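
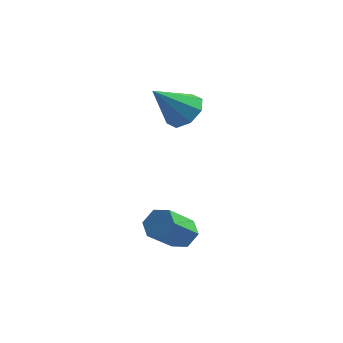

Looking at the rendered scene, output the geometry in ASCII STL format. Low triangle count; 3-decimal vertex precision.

solid 
facet normal 0.507 0.462 -0.728
outer loop
vertex 3.121 2.521 1.503
vertex 2.56 3.361 1.645
vertex 3.435 3.005 2.029
endloop
endfacet
facet normal 0.492 -0.767 0.412
outer loop
vertex 3.121 2.521 1.503
vertex 3.435 3.005 2.029
vertex 1.48 2.379 3.195
endloop
endfacet
facet normal 0.507 0.461 -0.728
outer loop
vertex 3.435 3.005 2.029
vertex 2.56 3.361 1.645
vertex 3.237 3.698 2.33
endloop
endfacet
facet normal 0.548 -0.197 0.813
outer loop
vertex 3.435 3.005 2.029
vertex 3.237 3.698 2.33
vertex 1.48 2.379 3.195
endloop
endfacet
facet normal 0.507 0.461 -0.728
outer loop
vertex 3.237 3.698 2.33
vertex 2.56 3.361 1.645
vertex 2.642 4.193 2.229
endloop
endfacet
facet normal 0.162 0.381 0.910
outer loop
vertex 3.237 3.698 2.33
vertex 2.642 4.193 2.229
vertex 1.48 2.379 3.195
endloop
endfacet
facet normal 0.507 0.461 -0.728
outer loop
vertex 2.642 4.193 2.229
vertex 2.56 3.361 1.645
vertex 1.999 4.201 1.786
endloop
endfacet
facet normal -0.438 0.625 0.647
outer loop
vertex 2.642 4.193 2.229
vertex 1.999 4.201 1.786
vertex 1.48 2.379 3.195
endloop
endfacet
facet normal 0.508 0.461 -0.728
outer loop
vertex 1.999 4.201 1.786
vertex 2.56 3.361 1.645
vertex 1.685 3.717 1.26
endloop
endfacet
facet normal -0.902 0.393 0.177
outer loop
vertex 1.999 4.201 1.786
vertex 1.685 3.717 1.26
vertex 1.48 2.379 3.195
endloop
endfacet
facet normal 0.508 0.460 -0.728
outer loop
vertex 1.685 3.717 1.26
vertex 2.56 3.361 1.645
vertex 1.883 3.024 0.96
endloop
endfacet
facet normal -0.958 -0.177 -0.224
outer loop
vertex 1.685 3.717 1.26
vertex 1.883 3.024 0.96
vertex 1.48 2.379 3.195
endloop
endfacet
facet normal 0.507 0.462 -0.728
outer loop
vertex 1.883 3.024 0.96
vertex 2.56 3.361 1.645
vertex 2.478 2.529 1.06
endloop
endfacet
facet normal -0.573 -0.754 -0.321
outer loop
vertex 1.883 3.024 0.96
vertex 2.478 2.529 1.06
vertex 1.48 2.379 3.195
endloop
endfacet
facet normal 0.507 0.462 -0.728
outer loop
vertex 2.478 2.529 1.06
vertex 2.56 3.361 1.645
vertex 3.121 2.521 1.503
endloop
endfacet
facet normal 0.027 -0.998 -0.057
outer loop
vertex 2.478 2.529 1.06
vertex 3.121 2.521 1.503
vertex 1.48 2.379 3.195
endloop
endfacet
facet normal 0.348 0.639 -0.686
outer loop
vertex 4.283 -0.54 -2.419
vertex 3.958 -0.969 -2.984
vertex 3.553 -0.391 -2.651
endloop
endfacet
facet normal -0.059 0.745 0.664
outer loop
vertex 4.283 -0.54 -2.419
vertex 3.553 -0.391 -2.651
vertex 3.647 -1.703 -1.171
endloop
endfacet
facet normal -0.059 0.745 0.664
outer loop
vertex 3.647 -1.703 -1.171
vertex 3.553 -0.391 -2.651
vertex 2.918 -1.553 -1.404
endloop
endfacet
facet normal -0.350 -0.639 0.685
outer loop
vertex 3.647 -1.703 -1.171
vertex 2.918 -1.553 -1.404
vertex 3.322 -2.131 -1.736
endloop
endfacet
facet normal 0.349 0.639 -0.685
outer loop
vertex 3.553 -0.391 -2.651
vertex 3.958 -0.969 -2.984
vertex 3.228 -0.819 -3.216
endloop
endfacet
facet normal -0.839 0.539 0.075
outer loop
vertex 3.553 -0.391 -2.651
vertex 3.228 -0.819 -3.216
vertex 2.918 -1.553 -1.404
endloop
endfacet
facet normal -0.840 0.538 0.074
outer loop
vertex 2.918 -1.553 -1.404
vertex 3.228 -0.819 -3.216
vertex 2.593 -1.982 -1.968
endloop
endfacet
facet normal -0.349 -0.638 0.686
outer loop
vertex 2.918 -1.553 -1.404
vertex 2.593 -1.982 -1.968
vertex 3.322 -2.131 -1.736
endloop
endfacet
facet normal 0.349 0.639 -0.685
outer loop
vertex 3.228 -0.819 -3.216
vertex 3.958 -0.969 -2.984
vertex 3.633 -1.397 -3.549
endloop
endfacet
facet normal -0.780 -0.207 -0.590
outer loop
vertex 3.228 -0.819 -3.216
vertex 3.633 -1.397 -3.549
vertex 2.593 -1.982 -1.968
endloop
endfacet
facet normal -0.781 -0.206 -0.590
outer loop
vertex 2.593 -1.982 -1.968
vertex 3.633 -1.397 -3.549
vertex 2.997 -2.56 -2.301
endloop
endfacet
facet normal -0.349 -0.639 0.686
outer loop
vertex 2.593 -1.982 -1.968
vertex 2.997 -2.56 -2.301
vertex 3.322 -2.131 -1.736
endloop
endfacet
facet normal 0.350 0.639 -0.685
outer loop
vertex 3.633 -1.397 -3.549
vertex 3.958 -0.969 -2.984
vertex 4.362 -1.547 -3.316
endloop
endfacet
facet normal 0.059 -0.745 -0.664
outer loop
vertex 3.633 -1.397 -3.549
vertex 4.362 -1.547 -3.316
vertex 2.997 -2.56 -2.301
endloop
endfacet
facet normal 0.059 -0.745 -0.664
outer loop
vertex 2.997 -2.56 -2.301
vertex 4.362 -1.547 -3.316
vertex 3.727 -2.709 -2.069
endloop
endfacet
facet normal -0.348 -0.639 0.686
outer loop
vertex 2.997 -2.56 -2.301
vertex 3.727 -2.709 -2.069
vertex 3.322 -2.131 -1.736
endloop
endfacet
facet normal 0.349 0.638 -0.686
outer loop
vertex 4.362 -1.547 -3.316
vertex 3.958 -0.969 -2.984
vertex 4.687 -1.118 -2.752
endloop
endfacet
facet normal 0.839 -0.538 -0.074
outer loop
vertex 4.362 -1.547 -3.316
vertex 4.687 -1.118 -2.752
vertex 3.727 -2.709 -2.069
endloop
endfacet
facet normal 0.839 -0.539 -0.075
outer loop
vertex 3.727 -2.709 -2.069
vertex 4.687 -1.118 -2.752
vertex 4.052 -2.281 -1.504
endloop
endfacet
facet normal -0.349 -0.639 0.685
outer loop
vertex 3.727 -2.709 -2.069
vertex 4.052 -2.281 -1.504
vertex 3.322 -2.131 -1.736
endloop
endfacet
facet normal 0.349 0.639 -0.686
outer loop
vertex 4.687 -1.118 -2.752
vertex 3.958 -0.969 -2.984
vertex 4.283 -0.54 -2.419
endloop
endfacet
facet normal 0.781 0.206 0.590
outer loop
vertex 4.687 -1.118 -2.752
vertex 4.283 -0.54 -2.419
vertex 4.052 -2.281 -1.504
endloop
endfacet
facet normal 0.780 0.207 0.590
outer loop
vertex 4.052 -2.281 -1.504
vertex 4.283 -0.54 -2.419
vertex 3.647 -1.703 -1.171
endloop
endfacet
facet normal -0.349 -0.639 0.685
outer loop
vertex 4.052 -2.281 -1.504
vertex 3.647 -1.703 -1.171
vertex 3.322 -2.131 -1.736
endloop
endfacet

endsolid


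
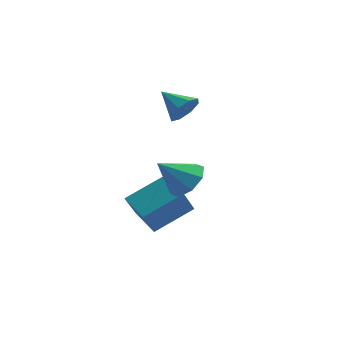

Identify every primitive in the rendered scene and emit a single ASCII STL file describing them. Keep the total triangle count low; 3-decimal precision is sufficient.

solid 
facet normal 0.585 0.454 -0.672
outer loop
vertex 4.496 -1.646 -1.801
vertex 3.922 -0.783 -1.718
vertex 4.765 -1.155 -1.235
endloop
endfacet
facet normal 0.364 -0.782 0.505
outer loop
vertex 4.496 -1.646 -1.801
vertex 4.765 -1.155 -1.235
vertex 2.898 -1.577 -0.542
endloop
endfacet
facet normal 0.585 0.454 -0.672
outer loop
vertex 4.765 -1.155 -1.235
vertex 3.922 -0.783 -1.718
vertex 4.54 -0.446 -0.952
endloop
endfacet
facet normal 0.384 -0.234 0.893
outer loop
vertex 4.765 -1.155 -1.235
vertex 4.54 -0.446 -0.952
vertex 2.898 -1.577 -0.542
endloop
endfacet
facet normal 0.586 0.453 -0.672
outer loop
vertex 4.54 -0.446 -0.952
vertex 3.922 -0.783 -1.718
vertex 3.953 0.066 -1.118
endloop
endfacet
facet normal 0.014 0.323 0.946
outer loop
vertex 4.54 -0.446 -0.952
vertex 3.953 0.066 -1.118
vertex 2.898 -1.577 -0.542
endloop
endfacet
facet normal 0.585 0.454 -0.672
outer loop
vertex 3.953 0.066 -1.118
vertex 3.922 -0.783 -1.718
vertex 3.348 0.08 -1.635
endloop
endfacet
facet normal -0.530 0.563 0.635
outer loop
vertex 3.953 0.066 -1.118
vertex 3.348 0.08 -1.635
vertex 2.898 -1.577 -0.542
endloop
endfacet
facet normal 0.585 0.454 -0.672
outer loop
vertex 3.348 0.08 -1.635
vertex 3.922 -0.783 -1.718
vertex 3.079 -0.411 -2.201
endloop
endfacet
facet normal -0.928 0.345 0.141
outer loop
vertex 3.348 0.08 -1.635
vertex 3.079 -0.411 -2.201
vertex 2.898 -1.577 -0.542
endloop
endfacet
facet normal 0.585 0.454 -0.672
outer loop
vertex 3.079 -0.411 -2.201
vertex 3.922 -0.783 -1.718
vertex 3.304 -1.12 -2.484
endloop
endfacet
facet normal -0.948 -0.203 -0.246
outer loop
vertex 3.079 -0.411 -2.201
vertex 3.304 -1.12 -2.484
vertex 2.898 -1.577 -0.542
endloop
endfacet
facet normal 0.586 0.453 -0.672
outer loop
vertex 3.304 -1.12 -2.484
vertex 3.922 -0.783 -1.718
vertex 3.891 -1.632 -2.318
endloop
endfacet
facet normal -0.578 -0.759 -0.299
outer loop
vertex 3.304 -1.12 -2.484
vertex 3.891 -1.632 -2.318
vertex 2.898 -1.577 -0.542
endloop
endfacet
facet normal 0.585 0.454 -0.672
outer loop
vertex 3.891 -1.632 -2.318
vertex 3.922 -0.783 -1.718
vertex 4.496 -1.646 -1.801
endloop
endfacet
facet normal -0.034 -0.999 0.012
outer loop
vertex 3.891 -1.632 -2.318
vertex 4.496 -1.646 -1.801
vertex 2.898 -1.577 -0.542
endloop
endfacet
facet normal 0.829 -0.263 -0.493
outer loop
vertex 3.241 2.201 1.792
vertex 2.76 1.86 1.165
vertex 3.098 2.636 1.319
endloop
endfacet
facet normal 0.072 0.745 0.663
outer loop
vertex 3.241 2.201 1.792
vertex 3.098 2.636 1.319
vertex 1.5 2.26 1.915
endloop
endfacet
facet normal 0.829 -0.263 -0.493
outer loop
vertex 3.098 2.636 1.319
vertex 2.76 1.86 1.165
vertex 2.757 2.616 0.756
endloop
endfacet
facet normal -0.198 0.976 0.085
outer loop
vertex 3.098 2.636 1.319
vertex 2.757 2.616 0.756
vertex 1.5 2.26 1.915
endloop
endfacet
facet normal 0.829 -0.264 -0.493
outer loop
vertex 2.757 2.616 0.756
vertex 2.76 1.86 1.165
vertex 2.418 2.154 0.433
endloop
endfacet
facet normal -0.577 0.708 -0.408
outer loop
vertex 2.757 2.616 0.756
vertex 2.418 2.154 0.433
vertex 1.5 2.26 1.915
endloop
endfacet
facet normal 0.829 -0.263 -0.493
outer loop
vertex 2.418 2.154 0.433
vertex 2.76 1.86 1.165
vertex 2.28 1.519 0.539
endloop
endfacet
facet normal -0.843 0.095 -0.529
outer loop
vertex 2.418 2.154 0.433
vertex 2.28 1.519 0.539
vertex 1.5 2.26 1.915
endloop
endfacet
facet normal 0.829 -0.263 -0.493
outer loop
vertex 2.28 1.519 0.539
vertex 2.76 1.86 1.165
vertex 2.423 1.084 1.012
endloop
endfacet
facet normal -0.840 -0.501 -0.207
outer loop
vertex 2.28 1.519 0.539
vertex 2.423 1.084 1.012
vertex 1.5 2.26 1.915
endloop
endfacet
facet normal 0.830 -0.263 -0.492
outer loop
vertex 2.423 1.084 1.012
vertex 2.76 1.86 1.165
vertex 2.763 1.103 1.575
endloop
endfacet
facet normal -0.571 -0.733 0.370
outer loop
vertex 2.423 1.084 1.012
vertex 2.763 1.103 1.575
vertex 1.5 2.26 1.915
endloop
endfacet
facet normal 0.829 -0.264 -0.493
outer loop
vertex 2.763 1.103 1.575
vertex 2.76 1.86 1.165
vertex 3.102 1.566 1.898
endloop
endfacet
facet normal -0.192 -0.463 0.865
outer loop
vertex 2.763 1.103 1.575
vertex 3.102 1.566 1.898
vertex 1.5 2.26 1.915
endloop
endfacet
facet normal 0.829 -0.264 -0.493
outer loop
vertex 3.102 1.566 1.898
vertex 2.76 1.86 1.165
vertex 3.241 2.201 1.792
endloop
endfacet
facet normal 0.075 0.148 0.986
outer loop
vertex 3.102 1.566 1.898
vertex 3.241 2.201 1.792
vertex 1.5 2.26 1.915
endloop
endfacet
facet normal -0.624 -0.611 -0.488
outer loop
vertex 2.237 -1.588 -3.876
vertex 1.051 -0.795 -3.353
vertex 2.315 -0.552 -5.272
endloop
endfacet
facet normal 0.781 -0.522 -0.344
outer loop
vertex 3.649 0.755 -4.227
vertex 2.237 -1.588 -3.876
vertex 2.315 -0.552 -5.272
endloop
endfacet
facet normal -0.624 -0.611 -0.488
outer loop
vertex 2.315 -0.552 -5.272
vertex 1.051 -0.795 -3.353
vertex 1.129 0.241 -4.749
endloop
endfacet
facet normal 0.045 0.596 -0.802
outer loop
vertex 1.129 0.241 -4.749
vertex 3.649 0.755 -4.227
vertex 2.315 -0.552 -5.272
endloop
endfacet
facet normal -0.045 -0.596 0.802
outer loop
vertex 2.237 -1.588 -3.876
vertex 2.385 0.512 -2.308
vertex 1.051 -0.795 -3.353
endloop
endfacet
facet normal 0.781 -0.522 -0.344
outer loop
vertex 3.571 -0.281 -2.831
vertex 2.237 -1.588 -3.876
vertex 3.649 0.755 -4.227
endloop
endfacet
facet normal -0.045 -0.596 0.802
outer loop
vertex 3.571 -0.281 -2.831
vertex 2.385 0.512 -2.308
vertex 2.237 -1.588 -3.876
endloop
endfacet
facet normal -0.781 0.522 0.344
outer loop
vertex 1.051 -0.795 -3.353
vertex 2.385 0.512 -2.308
vertex 1.129 0.241 -4.749
endloop
endfacet
facet normal 0.045 0.596 -0.802
outer loop
vertex 2.463 1.548 -3.704
vertex 3.649 0.755 -4.227
vertex 1.129 0.241 -4.749
endloop
endfacet
facet normal -0.781 0.522 0.344
outer loop
vertex 1.129 0.241 -4.749
vertex 2.385 0.512 -2.308
vertex 2.463 1.548 -3.704
endloop
endfacet
facet normal 0.624 0.611 0.488
outer loop
vertex 2.463 1.548 -3.704
vertex 3.571 -0.281 -2.831
vertex 3.649 0.755 -4.227
endloop
endfacet
facet normal 0.624 0.611 0.488
outer loop
vertex 2.385 0.512 -2.308
vertex 3.571 -0.281 -2.831
vertex 2.463 1.548 -3.704
endloop
endfacet

endsolid


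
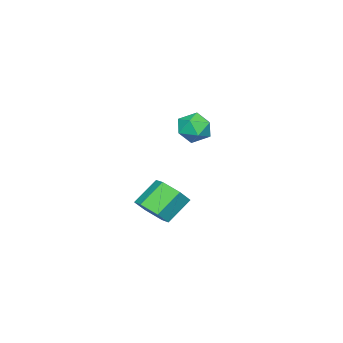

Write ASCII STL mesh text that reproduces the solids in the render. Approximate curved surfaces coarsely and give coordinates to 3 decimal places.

solid 
facet normal 0.668 -0.325 -0.670
outer loop
vertex 2.154 -0.05 -2.587
vertex 1.654 0.093 -3.155
vertex 2.147 0.64 -2.929
endloop
endfacet
facet normal 0.744 0.303 0.596
outer loop
vertex 2.154 -0.05 -2.587
vertex 2.147 0.64 -2.929
vertex 1.305 0.363 -1.737
endloop
endfacet
facet normal 0.744 0.302 0.596
outer loop
vertex 1.305 0.363 -1.737
vertex 2.147 0.64 -2.929
vertex 1.299 1.053 -2.079
endloop
endfacet
facet normal -0.668 0.326 0.669
outer loop
vertex 1.305 0.363 -1.737
vertex 1.299 1.053 -2.079
vertex 0.806 0.507 -2.305
endloop
endfacet
facet normal 0.668 -0.325 -0.670
outer loop
vertex 2.147 0.64 -2.929
vertex 1.654 0.093 -3.155
vertex 1.647 0.783 -3.497
endloop
endfacet
facet normal 0.364 0.927 -0.087
outer loop
vertex 2.147 0.64 -2.929
vertex 1.647 0.783 -3.497
vertex 1.299 1.053 -2.079
endloop
endfacet
facet normal 0.364 0.927 -0.087
outer loop
vertex 1.299 1.053 -2.079
vertex 1.647 0.783 -3.497
vertex 0.799 1.196 -2.647
endloop
endfacet
facet normal -0.668 0.326 0.670
outer loop
vertex 1.299 1.053 -2.079
vertex 0.799 1.196 -2.647
vertex 0.806 0.507 -2.305
endloop
endfacet
facet normal 0.668 -0.325 -0.669
outer loop
vertex 1.647 0.783 -3.497
vertex 1.654 0.093 -3.155
vertex 1.155 0.237 -3.723
endloop
endfacet
facet normal -0.380 0.625 -0.682
outer loop
vertex 1.647 0.783 -3.497
vertex 1.155 0.237 -3.723
vertex 0.799 1.196 -2.647
endloop
endfacet
facet normal -0.379 0.625 -0.682
outer loop
vertex 0.799 1.196 -2.647
vertex 1.155 0.237 -3.723
vertex 0.306 0.65 -2.873
endloop
endfacet
facet normal -0.668 0.326 0.670
outer loop
vertex 0.799 1.196 -2.647
vertex 0.306 0.65 -2.873
vertex 0.806 0.507 -2.305
endloop
endfacet
facet normal 0.668 -0.326 -0.669
outer loop
vertex 1.155 0.237 -3.723
vertex 1.654 0.093 -3.155
vertex 1.161 -0.453 -3.381
endloop
endfacet
facet normal -0.744 -0.302 -0.596
outer loop
vertex 1.155 0.237 -3.723
vertex 1.161 -0.453 -3.381
vertex 0.306 0.65 -2.873
endloop
endfacet
facet normal -0.744 -0.303 -0.595
outer loop
vertex 0.306 0.65 -2.873
vertex 1.161 -0.453 -3.381
vertex 0.313 -0.04 -2.531
endloop
endfacet
facet normal -0.668 0.325 0.670
outer loop
vertex 0.306 0.65 -2.873
vertex 0.313 -0.04 -2.531
vertex 0.806 0.507 -2.305
endloop
endfacet
facet normal 0.668 -0.326 -0.670
outer loop
vertex 1.161 -0.453 -3.381
vertex 1.654 0.093 -3.155
vertex 1.661 -0.596 -2.813
endloop
endfacet
facet normal -0.364 -0.927 0.087
outer loop
vertex 1.161 -0.453 -3.381
vertex 1.661 -0.596 -2.813
vertex 0.313 -0.04 -2.531
endloop
endfacet
facet normal -0.364 -0.927 0.087
outer loop
vertex 0.313 -0.04 -2.531
vertex 1.661 -0.596 -2.813
vertex 0.813 -0.183 -1.963
endloop
endfacet
facet normal -0.668 0.325 0.670
outer loop
vertex 0.313 -0.04 -2.531
vertex 0.813 -0.183 -1.963
vertex 0.806 0.507 -2.305
endloop
endfacet
facet normal 0.668 -0.326 -0.670
outer loop
vertex 1.661 -0.596 -2.813
vertex 1.654 0.093 -3.155
vertex 2.154 -0.05 -2.587
endloop
endfacet
facet normal 0.379 -0.625 0.682
outer loop
vertex 1.661 -0.596 -2.813
vertex 2.154 -0.05 -2.587
vertex 0.813 -0.183 -1.963
endloop
endfacet
facet normal 0.380 -0.625 0.683
outer loop
vertex 0.813 -0.183 -1.963
vertex 2.154 -0.05 -2.587
vertex 1.305 0.363 -1.737
endloop
endfacet
facet normal -0.668 0.325 0.669
outer loop
vertex 0.813 -0.183 -1.963
vertex 1.305 0.363 -1.737
vertex 0.806 0.507 -2.305
endloop
endfacet
facet normal -0.556 0.510 0.656
outer loop
vertex 1.324 2.222 1.587
vertex 1.672 1.918 2.118
vertex 1.906 2.524 1.845
endloop
endfacet
facet normal -0.477 0.877 0.050
outer loop
vertex 1.324 2.222 1.587
vertex 1.906 2.524 1.845
vertex 1.798 2.505 1.149
endloop
endfacet
facet normal -0.733 0.479 -0.483
outer loop
vertex 1.324 2.222 1.587
vertex 1.798 2.505 1.149
vertex 1.498 1.888 0.992
endloop
endfacet
facet normal -0.969 -0.134 -0.208
outer loop
vertex 1.324 2.222 1.587
vertex 1.498 1.888 0.992
vertex 1.42 1.525 1.59
endloop
endfacet
facet normal -0.860 -0.116 0.497
outer loop
vertex 1.324 2.222 1.587
vertex 1.42 1.525 1.59
vertex 1.672 1.918 2.118
endloop
endfacet
facet normal 0.222 0.973 -0.061
outer loop
vertex 1.798 2.505 1.149
vertex 1.906 2.524 1.845
vertex 2.44 2.375 1.41
endloop
endfacet
facet normal 0.095 0.378 0.921
outer loop
vertex 1.906 2.524 1.845
vertex 1.672 1.918 2.118
vertex 2.362 2.012 2.008
endloop
endfacet
facet normal -0.398 -0.635 0.662
outer loop
vertex 1.672 1.918 2.118
vertex 1.42 1.525 1.59
vertex 2.062 1.395 1.851
endloop
endfacet
facet normal -0.575 -0.664 -0.478
outer loop
vertex 1.42 1.525 1.59
vertex 1.498 1.888 0.992
vertex 1.954 1.376 1.155
endloop
endfacet
facet normal -0.192 0.329 -0.925
outer loop
vertex 1.498 1.888 0.992
vertex 1.798 2.505 1.149
vertex 2.188 1.982 0.882
endloop
endfacet
facet normal 0.969 0.134 0.208
outer loop
vertex 2.536 1.678 1.413
vertex 2.44 2.375 1.41
vertex 2.362 2.012 2.008
endloop
endfacet
facet normal 0.733 -0.479 0.483
outer loop
vertex 2.536 1.678 1.413
vertex 2.362 2.012 2.008
vertex 2.062 1.395 1.851
endloop
endfacet
facet normal 0.477 -0.877 -0.050
outer loop
vertex 2.536 1.678 1.413
vertex 2.062 1.395 1.851
vertex 1.954 1.376 1.155
endloop
endfacet
facet normal 0.556 -0.510 -0.656
outer loop
vertex 2.536 1.678 1.413
vertex 1.954 1.376 1.155
vertex 2.188 1.982 0.882
endloop
endfacet
facet normal 0.860 0.116 -0.497
outer loop
vertex 2.536 1.678 1.413
vertex 2.188 1.982 0.882
vertex 2.44 2.375 1.41
endloop
endfacet
facet normal 0.575 0.664 0.478
outer loop
vertex 2.362 2.012 2.008
vertex 2.44 2.375 1.41
vertex 1.906 2.524 1.845
endloop
endfacet
facet normal 0.192 -0.329 0.925
outer loop
vertex 2.062 1.395 1.851
vertex 2.362 2.012 2.008
vertex 1.672 1.918 2.118
endloop
endfacet
facet normal -0.222 -0.973 0.061
outer loop
vertex 1.954 1.376 1.155
vertex 2.062 1.395 1.851
vertex 1.42 1.525 1.59
endloop
endfacet
facet normal -0.095 -0.378 -0.921
outer loop
vertex 2.188 1.982 0.882
vertex 1.954 1.376 1.155
vertex 1.498 1.888 0.992
endloop
endfacet
facet normal 0.398 0.635 -0.662
outer loop
vertex 2.44 2.375 1.41
vertex 2.188 1.982 0.882
vertex 1.798 2.505 1.149
endloop
endfacet

endsolid


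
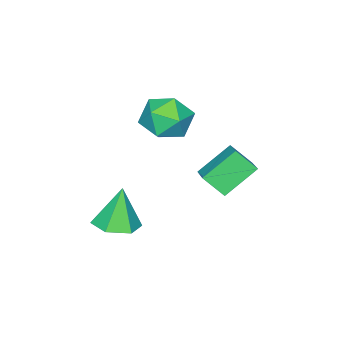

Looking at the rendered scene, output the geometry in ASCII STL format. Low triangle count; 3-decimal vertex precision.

solid 
facet normal -0.119 0.993 -0.021
outer loop
vertex -1.572 -1.461 2.526
vertex -2.4 -1.541 3.475
vertex -1.171 -1.388 3.72
endloop
endfacet
facet normal 0.538 0.811 -0.230
outer loop
vertex -1.572 -1.461 2.526
vertex -1.171 -1.388 3.72
vertex -0.518 -2.061 2.876
endloop
endfacet
facet normal 0.478 0.377 -0.794
outer loop
vertex -1.572 -1.461 2.526
vertex -0.518 -2.061 2.876
vertex -1.343 -2.63 2.109
endloop
endfacet
facet normal -0.216 0.290 -0.932
outer loop
vertex -1.572 -1.461 2.526
vertex -1.343 -2.63 2.109
vertex -2.506 -2.309 2.479
endloop
endfacet
facet normal -0.586 0.671 -0.455
outer loop
vertex -1.572 -1.461 2.526
vertex -2.506 -2.309 2.479
vertex -2.4 -1.541 3.475
endloop
endfacet
facet normal 0.844 0.444 0.299
outer loop
vertex -0.518 -2.061 2.876
vertex -1.171 -1.388 3.72
vertex -0.694 -2.511 4.041
endloop
endfacet
facet normal -0.219 0.738 0.639
outer loop
vertex -1.171 -1.388 3.72
vertex -2.4 -1.541 3.475
vertex -1.857 -2.19 4.411
endloop
endfacet
facet normal -0.974 0.217 -0.063
outer loop
vertex -2.4 -1.541 3.475
vertex -2.506 -2.309 2.479
vertex -2.682 -2.759 3.644
endloop
endfacet
facet normal -0.376 -0.399 -0.836
outer loop
vertex -2.506 -2.309 2.479
vertex -1.343 -2.63 2.109
vertex -2.029 -3.432 2.8
endloop
endfacet
facet normal 0.747 -0.258 -0.612
outer loop
vertex -1.343 -2.63 2.109
vertex -0.518 -2.061 2.876
vertex -0.8 -3.279 3.045
endloop
endfacet
facet normal 0.216 -0.290 0.932
outer loop
vertex -1.628 -3.359 3.994
vertex -0.694 -2.511 4.041
vertex -1.857 -2.19 4.411
endloop
endfacet
facet normal -0.478 -0.377 0.794
outer loop
vertex -1.628 -3.359 3.994
vertex -1.857 -2.19 4.411
vertex -2.682 -2.759 3.644
endloop
endfacet
facet normal -0.538 -0.811 0.230
outer loop
vertex -1.628 -3.359 3.994
vertex -2.682 -2.759 3.644
vertex -2.029 -3.432 2.8
endloop
endfacet
facet normal 0.119 -0.993 0.021
outer loop
vertex -1.628 -3.359 3.994
vertex -2.029 -3.432 2.8
vertex -0.8 -3.279 3.045
endloop
endfacet
facet normal 0.586 -0.671 0.455
outer loop
vertex -1.628 -3.359 3.994
vertex -0.8 -3.279 3.045
vertex -0.694 -2.511 4.041
endloop
endfacet
facet normal 0.376 0.399 0.836
outer loop
vertex -1.857 -2.19 4.411
vertex -0.694 -2.511 4.041
vertex -1.171 -1.388 3.72
endloop
endfacet
facet normal -0.747 0.258 0.612
outer loop
vertex -2.682 -2.759 3.644
vertex -1.857 -2.19 4.411
vertex -2.4 -1.541 3.475
endloop
endfacet
facet normal -0.844 -0.444 -0.299
outer loop
vertex -2.029 -3.432 2.8
vertex -2.682 -2.759 3.644
vertex -2.506 -2.309 2.479
endloop
endfacet
facet normal 0.219 -0.738 -0.639
outer loop
vertex -0.8 -3.279 3.045
vertex -2.029 -3.432 2.8
vertex -1.343 -2.63 2.109
endloop
endfacet
facet normal 0.974 -0.217 0.063
outer loop
vertex -0.694 -2.511 4.041
vertex -0.8 -3.279 3.045
vertex -0.518 -2.061 2.876
endloop
endfacet
facet normal 0.247 0.023 -0.969
outer loop
vertex 2.003 -2.779 -1.966
vertex 0.981 -3.046 -2.233
vertex 1.262 -1.998 -2.136
endloop
endfacet
facet normal 0.522 0.622 0.584
outer loop
vertex 2.003 -2.779 -1.966
vertex 1.262 -1.998 -2.136
vertex 0.479 -3.094 -0.267
endloop
endfacet
facet normal 0.248 0.023 -0.969
outer loop
vertex 1.262 -1.998 -2.136
vertex 0.981 -3.046 -2.233
vertex 0.24 -2.265 -2.404
endloop
endfacet
facet normal -0.325 0.869 0.373
outer loop
vertex 1.262 -1.998 -2.136
vertex 0.24 -2.265 -2.404
vertex 0.479 -3.094 -0.267
endloop
endfacet
facet normal 0.248 0.023 -0.969
outer loop
vertex 0.24 -2.265 -2.404
vertex 0.981 -3.046 -2.233
vertex -0.041 -3.314 -2.501
endloop
endfacet
facet normal -0.951 0.236 0.198
outer loop
vertex 0.24 -2.265 -2.404
vertex -0.041 -3.314 -2.501
vertex 0.479 -3.094 -0.267
endloop
endfacet
facet normal 0.248 0.023 -0.969
outer loop
vertex -0.041 -3.314 -2.501
vertex 0.981 -3.046 -2.233
vertex 0.7 -4.095 -2.33
endloop
endfacet
facet normal -0.730 -0.642 0.233
outer loop
vertex -0.041 -3.314 -2.501
vertex 0.7 -4.095 -2.33
vertex 0.479 -3.094 -0.267
endloop
endfacet
facet normal 0.247 0.023 -0.969
outer loop
vertex 0.7 -4.095 -2.33
vertex 0.981 -3.046 -2.233
vertex 1.722 -3.827 -2.063
endloop
endfacet
facet normal 0.117 -0.889 0.444
outer loop
vertex 0.7 -4.095 -2.33
vertex 1.722 -3.827 -2.063
vertex 0.479 -3.094 -0.267
endloop
endfacet
facet normal 0.247 0.023 -0.969
outer loop
vertex 1.722 -3.827 -2.063
vertex 0.981 -3.046 -2.233
vertex 2.003 -2.779 -1.966
endloop
endfacet
facet normal 0.743 -0.256 0.619
outer loop
vertex 1.722 -3.827 -2.063
vertex 2.003 -2.779 -1.966
vertex 0.479 -3.094 -0.267
endloop
endfacet
facet normal -0.724 0.333 0.604
outer loop
vertex -3.676 -0.65 1.154
vertex -2.758 0.296 1.733
vertex -4.026 0.25 0.239
endloop
endfacet
facet normal -0.638 -0.657 -0.402
outer loop
vertex -2.622 -0.396 -0.933
vertex -3.676 -0.65 1.154
vertex -4.026 0.25 0.239
endloop
endfacet
facet normal -0.724 0.333 0.604
outer loop
vertex -4.026 0.25 0.239
vertex -2.758 0.296 1.733
vertex -3.108 1.196 0.818
endloop
endfacet
facet normal -0.263 0.676 -0.688
outer loop
vertex -3.108 1.196 0.818
vertex -2.622 -0.396 -0.933
vertex -4.026 0.25 0.239
endloop
endfacet
facet normal 0.263 -0.676 0.688
outer loop
vertex -3.676 -0.65 1.154
vertex -1.354 -0.35 0.561
vertex -2.758 0.296 1.733
endloop
endfacet
facet normal -0.638 -0.657 -0.402
outer loop
vertex -2.272 -1.296 -0.018
vertex -3.676 -0.65 1.154
vertex -2.622 -0.396 -0.933
endloop
endfacet
facet normal 0.263 -0.676 0.688
outer loop
vertex -2.272 -1.296 -0.018
vertex -1.354 -0.35 0.561
vertex -3.676 -0.65 1.154
endloop
endfacet
facet normal 0.638 0.657 0.402
outer loop
vertex -2.758 0.296 1.733
vertex -1.354 -0.35 0.561
vertex -3.108 1.196 0.818
endloop
endfacet
facet normal -0.263 0.676 -0.688
outer loop
vertex -1.704 0.55 -0.354
vertex -2.622 -0.396 -0.933
vertex -3.108 1.196 0.818
endloop
endfacet
facet normal 0.638 0.657 0.402
outer loop
vertex -3.108 1.196 0.818
vertex -1.354 -0.35 0.561
vertex -1.704 0.55 -0.354
endloop
endfacet
facet normal 0.724 -0.333 -0.604
outer loop
vertex -1.704 0.55 -0.354
vertex -2.272 -1.296 -0.018
vertex -2.622 -0.396 -0.933
endloop
endfacet
facet normal 0.724 -0.333 -0.604
outer loop
vertex -1.354 -0.35 0.561
vertex -2.272 -1.296 -0.018
vertex -1.704 0.55 -0.354
endloop
endfacet

endsolid


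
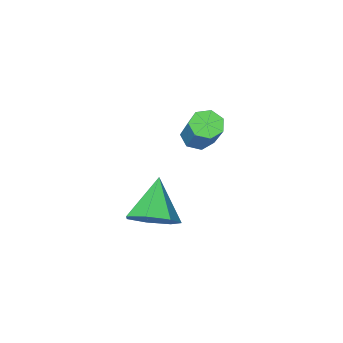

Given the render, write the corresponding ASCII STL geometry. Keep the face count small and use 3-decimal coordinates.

solid 
facet normal -0.239 -0.625 -0.743
outer loop
vertex -2.25 -1.736 -1.698
vertex -2.753 -1.457 -1.771
vertex -2.241 -1.352 -2.024
endloop
endfacet
facet normal 0.971 -0.168 -0.171
outer loop
vertex -2.25 -1.736 -1.698
vertex -2.241 -1.352 -2.024
vertex -1.824 -0.622 -0.376
endloop
endfacet
facet normal 0.971 -0.167 -0.172
outer loop
vertex -1.824 -0.622 -0.376
vertex -2.241 -1.352 -2.024
vertex -1.816 -0.239 -0.702
endloop
endfacet
facet normal 0.240 0.626 0.742
outer loop
vertex -1.824 -0.622 -0.376
vertex -1.816 -0.239 -0.702
vertex -2.327 -0.343 -0.449
endloop
endfacet
facet normal -0.239 -0.625 -0.743
outer loop
vertex -2.241 -1.352 -2.024
vertex -2.753 -1.457 -1.771
vertex -2.618 -1.047 -2.159
endloop
endfacet
facet normal 0.618 0.492 -0.613
outer loop
vertex -2.241 -1.352 -2.024
vertex -2.618 -1.047 -2.159
vertex -1.816 -0.239 -0.702
endloop
endfacet
facet normal 0.618 0.492 -0.613
outer loop
vertex -1.816 -0.239 -0.702
vertex -2.618 -1.047 -2.159
vertex -2.193 0.066 -0.837
endloop
endfacet
facet normal 0.240 0.626 0.742
outer loop
vertex -1.816 -0.239 -0.702
vertex -2.193 0.066 -0.837
vertex -2.327 -0.343 -0.449
endloop
endfacet
facet normal -0.238 -0.625 -0.743
outer loop
vertex -2.618 -1.047 -2.159
vertex -2.753 -1.457 -1.771
vertex -3.097 -1.051 -2.002
endloop
endfacet
facet normal -0.201 0.780 -0.592
outer loop
vertex -2.618 -1.047 -2.159
vertex -3.097 -1.051 -2.002
vertex -2.193 0.066 -0.837
endloop
endfacet
facet normal -0.200 0.780 -0.593
outer loop
vertex -2.193 0.066 -0.837
vertex -3.097 -1.051 -2.002
vertex -2.671 0.063 -0.68
endloop
endfacet
facet normal 0.240 0.626 0.742
outer loop
vertex -2.193 0.066 -0.837
vertex -2.671 0.063 -0.68
vertex -2.327 -0.343 -0.449
endloop
endfacet
facet normal -0.240 -0.626 -0.742
outer loop
vertex -3.097 -1.051 -2.002
vertex -2.753 -1.457 -1.771
vertex -3.316 -1.36 -1.671
endloop
endfacet
facet normal -0.868 0.481 -0.125
outer loop
vertex -3.097 -1.051 -2.002
vertex -3.316 -1.36 -1.671
vertex -2.671 0.063 -0.68
endloop
endfacet
facet normal -0.868 0.480 -0.125
outer loop
vertex -2.671 0.063 -0.68
vertex -3.316 -1.36 -1.671
vertex -2.89 -0.247 -0.349
endloop
endfacet
facet normal 0.239 0.625 0.743
outer loop
vertex -2.671 0.063 -0.68
vertex -2.89 -0.247 -0.349
vertex -2.327 -0.343 -0.449
endloop
endfacet
facet normal -0.240 -0.626 -0.742
outer loop
vertex -3.316 -1.36 -1.671
vertex -2.753 -1.457 -1.771
vertex -3.111 -1.742 -1.415
endloop
endfacet
facet normal -0.882 -0.181 0.436
outer loop
vertex -3.316 -1.36 -1.671
vertex -3.111 -1.742 -1.415
vertex -2.89 -0.247 -0.349
endloop
endfacet
facet normal -0.882 -0.180 0.435
outer loop
vertex -2.89 -0.247 -0.349
vertex -3.111 -1.742 -1.415
vertex -2.686 -0.629 -0.093
endloop
endfacet
facet normal 0.239 0.625 0.743
outer loop
vertex -2.89 -0.247 -0.349
vertex -2.686 -0.629 -0.093
vertex -2.327 -0.343 -0.449
endloop
endfacet
facet normal -0.239 -0.626 -0.742
outer loop
vertex -3.111 -1.742 -1.415
vertex -2.753 -1.457 -1.771
vertex -2.637 -1.909 -1.427
endloop
endfacet
facet normal -0.232 -0.706 0.669
outer loop
vertex -3.111 -1.742 -1.415
vertex -2.637 -1.909 -1.427
vertex -2.686 -0.629 -0.093
endloop
endfacet
facet normal -0.231 -0.706 0.669
outer loop
vertex -2.686 -0.629 -0.093
vertex -2.637 -1.909 -1.427
vertex -2.211 -0.796 -0.105
endloop
endfacet
facet normal 0.239 0.625 0.743
outer loop
vertex -2.686 -0.629 -0.093
vertex -2.211 -0.796 -0.105
vertex -2.327 -0.343 -0.449
endloop
endfacet
facet normal -0.240 -0.626 -0.742
outer loop
vertex -2.637 -1.909 -1.427
vertex -2.753 -1.457 -1.771
vertex -2.25 -1.736 -1.698
endloop
endfacet
facet normal 0.592 -0.700 0.399
outer loop
vertex -2.637 -1.909 -1.427
vertex -2.25 -1.736 -1.698
vertex -2.211 -0.796 -0.105
endloop
endfacet
facet normal 0.593 -0.700 0.398
outer loop
vertex -2.211 -0.796 -0.105
vertex -2.25 -1.736 -1.698
vertex -1.824 -0.622 -0.376
endloop
endfacet
facet normal 0.239 0.625 0.743
outer loop
vertex -2.211 -0.796 -0.105
vertex -1.824 -0.622 -0.376
vertex -2.327 -0.343 -0.449
endloop
endfacet
facet normal 0.476 0.518 -0.710
outer loop
vertex 1.517 2.208 -1.633
vertex 1.039 1.822 -2.235
vertex 0.879 2.552 -1.81
endloop
endfacet
facet normal -0.025 0.421 0.907
outer loop
vertex 1.517 2.208 -1.633
vertex 0.879 2.552 -1.81
vertex 0.281 0.998 -1.105
endloop
endfacet
facet normal 0.477 0.518 -0.710
outer loop
vertex 0.879 2.552 -1.81
vertex 1.039 1.822 -2.235
vertex 0.361 2.347 -2.307
endloop
endfacet
facet normal -0.694 0.501 0.517
outer loop
vertex 0.879 2.552 -1.81
vertex 0.361 2.347 -2.307
vertex 0.281 0.998 -1.105
endloop
endfacet
facet normal 0.476 0.517 -0.711
outer loop
vertex 0.361 2.347 -2.307
vertex 1.039 1.822 -2.235
vertex 0.354 1.746 -2.749
endloop
endfacet
facet normal -0.999 0.033 -0.029
outer loop
vertex 0.361 2.347 -2.307
vertex 0.354 1.746 -2.749
vertex 0.281 0.998 -1.105
endloop
endfacet
facet normal 0.476 0.518 -0.711
outer loop
vertex 0.354 1.746 -2.749
vertex 1.039 1.822 -2.235
vertex 0.862 1.202 -2.805
endloop
endfacet
facet normal -0.709 -0.629 -0.318
outer loop
vertex 0.354 1.746 -2.749
vertex 0.862 1.202 -2.805
vertex 0.281 0.998 -1.105
endloop
endfacet
facet normal 0.477 0.517 -0.711
outer loop
vertex 0.862 1.202 -2.805
vertex 1.039 1.822 -2.235
vertex 1.503 1.125 -2.431
endloop
endfacet
facet normal -0.041 -0.990 -0.133
outer loop
vertex 0.862 1.202 -2.805
vertex 1.503 1.125 -2.431
vertex 0.281 0.998 -1.105
endloop
endfacet
facet normal 0.476 0.517 -0.711
outer loop
vertex 1.503 1.125 -2.431
vertex 1.039 1.822 -2.235
vertex 1.795 1.573 -1.91
endloop
endfacet
facet normal 0.500 -0.775 0.386
outer loop
vertex 1.503 1.125 -2.431
vertex 1.795 1.573 -1.91
vertex 0.281 0.998 -1.105
endloop
endfacet
facet normal 0.476 0.518 -0.710
outer loop
vertex 1.795 1.573 -1.91
vertex 1.039 1.822 -2.235
vertex 1.517 2.208 -1.633
endloop
endfacet
facet normal 0.508 -0.148 0.849
outer loop
vertex 1.795 1.573 -1.91
vertex 1.517 2.208 -1.633
vertex 0.281 0.998 -1.105
endloop
endfacet

endsolid


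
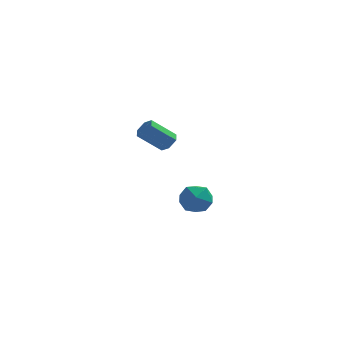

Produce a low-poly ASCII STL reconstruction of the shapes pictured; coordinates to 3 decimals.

solid 
facet normal -0.325 -0.945 0.030
outer loop
vertex -1.127 3.106 -2.897
vertex -0.357 2.826 -3.392
vertex -0.33 2.847 -2.436
endloop
endfacet
facet normal -0.540 -0.584 0.606
outer loop
vertex -1.127 3.106 -2.897
vertex -0.33 2.847 -2.436
vertex -0.826 3.611 -2.142
endloop
endfacet
facet normal -0.923 -0.024 0.384
outer loop
vertex -1.127 3.106 -2.897
vertex -0.826 3.611 -2.142
vertex -1.16 4.062 -2.917
endloop
endfacet
facet normal -0.943 -0.039 -0.329
outer loop
vertex -1.127 3.106 -2.897
vertex -1.16 4.062 -2.917
vertex -0.87 3.577 -3.69
endloop
endfacet
facet normal -0.574 -0.609 -0.548
outer loop
vertex -1.127 3.106 -2.897
vertex -0.87 3.577 -3.69
vertex -0.357 2.826 -3.392
endloop
endfacet
facet normal 0.039 -0.337 0.941
outer loop
vertex -0.826 3.611 -2.142
vertex -0.33 2.847 -2.436
vertex 0.13 3.643 -2.17
endloop
endfacet
facet normal 0.388 -0.921 0.009
outer loop
vertex -0.33 2.847 -2.436
vertex -0.357 2.826 -3.392
vertex 0.42 3.158 -2.943
endloop
endfacet
facet normal -0.014 -0.377 -0.926
outer loop
vertex -0.357 2.826 -3.392
vertex -0.87 3.577 -3.69
vertex 0.086 3.609 -3.718
endloop
endfacet
facet normal -0.613 0.545 -0.572
outer loop
vertex -0.87 3.577 -3.69
vertex -1.16 4.062 -2.917
vertex -0.41 4.373 -3.424
endloop
endfacet
facet normal -0.580 0.570 0.582
outer loop
vertex -1.16 4.062 -2.917
vertex -0.826 3.611 -2.142
vertex -0.383 4.394 -2.468
endloop
endfacet
facet normal 0.943 0.039 0.329
outer loop
vertex 0.387 4.114 -2.963
vertex 0.13 3.643 -2.17
vertex 0.42 3.158 -2.943
endloop
endfacet
facet normal 0.923 0.024 -0.384
outer loop
vertex 0.387 4.114 -2.963
vertex 0.42 3.158 -2.943
vertex 0.086 3.609 -3.718
endloop
endfacet
facet normal 0.540 0.584 -0.606
outer loop
vertex 0.387 4.114 -2.963
vertex 0.086 3.609 -3.718
vertex -0.41 4.373 -3.424
endloop
endfacet
facet normal 0.325 0.945 -0.030
outer loop
vertex 0.387 4.114 -2.963
vertex -0.41 4.373 -3.424
vertex -0.383 4.394 -2.468
endloop
endfacet
facet normal 0.574 0.609 0.548
outer loop
vertex 0.387 4.114 -2.963
vertex -0.383 4.394 -2.468
vertex 0.13 3.643 -2.17
endloop
endfacet
facet normal 0.613 -0.545 0.572
outer loop
vertex 0.42 3.158 -2.943
vertex 0.13 3.643 -2.17
vertex -0.33 2.847 -2.436
endloop
endfacet
facet normal 0.580 -0.570 -0.582
outer loop
vertex 0.086 3.609 -3.718
vertex 0.42 3.158 -2.943
vertex -0.357 2.826 -3.392
endloop
endfacet
facet normal -0.039 0.337 -0.941
outer loop
vertex -0.41 4.373 -3.424
vertex 0.086 3.609 -3.718
vertex -0.87 3.577 -3.69
endloop
endfacet
facet normal -0.388 0.921 -0.009
outer loop
vertex -0.383 4.394 -2.468
vertex -0.41 4.373 -3.424
vertex -1.16 4.062 -2.917
endloop
endfacet
facet normal 0.014 0.377 0.926
outer loop
vertex 0.13 3.643 -2.17
vertex -0.383 4.394 -2.468
vertex -0.826 3.611 -2.142
endloop
endfacet
facet normal 0.733 0.157 -0.662
outer loop
vertex -1.085 -0.532 2.871
vertex -1.421 -0.214 2.574
vertex -1.111 0.008 2.97
endloop
endfacet
facet normal 0.678 -0.101 0.728
outer loop
vertex -1.085 -0.532 2.871
vertex -1.111 0.008 2.97
vertex -2.163 -0.764 3.843
endloop
endfacet
facet normal 0.679 -0.102 0.727
outer loop
vertex -2.163 -0.764 3.843
vertex -1.111 0.008 2.97
vertex -2.189 -0.224 3.943
endloop
endfacet
facet normal -0.734 -0.158 0.661
outer loop
vertex -2.163 -0.764 3.843
vertex -2.189 -0.224 3.943
vertex -2.499 -0.446 3.546
endloop
endfacet
facet normal 0.733 0.158 -0.662
outer loop
vertex -1.111 0.008 2.97
vertex -1.421 -0.214 2.574
vertex -1.447 0.326 2.674
endloop
endfacet
facet normal 0.298 0.800 0.521
outer loop
vertex -1.111 0.008 2.97
vertex -1.447 0.326 2.674
vertex -2.189 -0.224 3.943
endloop
endfacet
facet normal 0.297 0.800 0.521
outer loop
vertex -2.189 -0.224 3.943
vertex -1.447 0.326 2.674
vertex -2.525 0.094 3.646
endloop
endfacet
facet normal -0.734 -0.158 0.661
outer loop
vertex -2.189 -0.224 3.943
vertex -2.525 0.094 3.646
vertex -2.499 -0.446 3.546
endloop
endfacet
facet normal 0.734 0.158 -0.661
outer loop
vertex -1.447 0.326 2.674
vertex -1.421 -0.214 2.574
vertex -1.757 0.104 2.277
endloop
endfacet
facet normal -0.381 0.901 -0.207
outer loop
vertex -1.447 0.326 2.674
vertex -1.757 0.104 2.277
vertex -2.525 0.094 3.646
endloop
endfacet
facet normal -0.381 0.901 -0.207
outer loop
vertex -2.525 0.094 3.646
vertex -1.757 0.104 2.277
vertex -2.835 -0.128 3.249
endloop
endfacet
facet normal -0.734 -0.158 0.661
outer loop
vertex -2.525 0.094 3.646
vertex -2.835 -0.128 3.249
vertex -2.499 -0.446 3.546
endloop
endfacet
facet normal 0.734 0.158 -0.661
outer loop
vertex -1.757 0.104 2.277
vertex -1.421 -0.214 2.574
vertex -1.731 -0.436 2.177
endloop
endfacet
facet normal -0.678 0.102 -0.728
outer loop
vertex -1.757 0.104 2.277
vertex -1.731 -0.436 2.177
vertex -2.835 -0.128 3.249
endloop
endfacet
facet normal -0.678 0.101 -0.728
outer loop
vertex -2.835 -0.128 3.249
vertex -1.731 -0.436 2.177
vertex -2.809 -0.668 3.15
endloop
endfacet
facet normal -0.733 -0.157 0.662
outer loop
vertex -2.835 -0.128 3.249
vertex -2.809 -0.668 3.15
vertex -2.499 -0.446 3.546
endloop
endfacet
facet normal 0.734 0.158 -0.661
outer loop
vertex -1.731 -0.436 2.177
vertex -1.421 -0.214 2.574
vertex -1.395 -0.754 2.474
endloop
endfacet
facet normal -0.297 -0.800 -0.520
outer loop
vertex -1.731 -0.436 2.177
vertex -1.395 -0.754 2.474
vertex -2.809 -0.668 3.15
endloop
endfacet
facet normal -0.298 -0.800 -0.521
outer loop
vertex -2.809 -0.668 3.15
vertex -1.395 -0.754 2.474
vertex -2.473 -0.986 3.446
endloop
endfacet
facet normal -0.733 -0.158 0.662
outer loop
vertex -2.809 -0.668 3.15
vertex -2.473 -0.986 3.446
vertex -2.499 -0.446 3.546
endloop
endfacet
facet normal 0.734 0.158 -0.661
outer loop
vertex -1.395 -0.754 2.474
vertex -1.421 -0.214 2.574
vertex -1.085 -0.532 2.871
endloop
endfacet
facet normal 0.381 -0.901 0.207
outer loop
vertex -1.395 -0.754 2.474
vertex -1.085 -0.532 2.871
vertex -2.473 -0.986 3.446
endloop
endfacet
facet normal 0.381 -0.901 0.207
outer loop
vertex -2.473 -0.986 3.446
vertex -1.085 -0.532 2.871
vertex -2.163 -0.764 3.843
endloop
endfacet
facet normal -0.734 -0.158 0.661
outer loop
vertex -2.473 -0.986 3.446
vertex -2.163 -0.764 3.843
vertex -2.499 -0.446 3.546
endloop
endfacet

endsolid


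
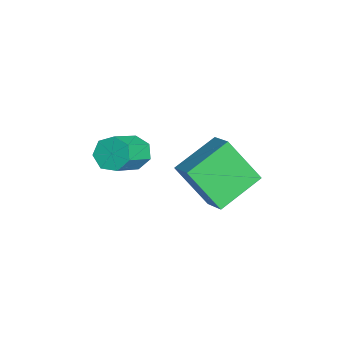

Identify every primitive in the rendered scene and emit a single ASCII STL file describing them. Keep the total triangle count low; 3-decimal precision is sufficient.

solid 
facet normal -0.575 0.535 -0.619
outer loop
vertex 2.193 1.016 0.924
vertex 1.655 0.95 1.367
vertex 2.144 1.45 1.345
endloop
endfacet
facet normal 0.814 0.449 -0.368
outer loop
vertex 2.193 1.016 0.924
vertex 2.144 1.45 1.345
vertex 3.223 0.056 2.03
endloop
endfacet
facet normal 0.814 0.449 -0.369
outer loop
vertex 3.223 0.056 2.03
vertex 2.144 1.45 1.345
vertex 3.174 0.491 2.451
endloop
endfacet
facet normal 0.575 -0.534 0.619
outer loop
vertex 3.223 0.056 2.03
vertex 3.174 0.491 2.451
vertex 2.685 -0.01 2.473
endloop
endfacet
facet normal -0.576 0.536 -0.618
outer loop
vertex 2.144 1.45 1.345
vertex 1.655 0.95 1.367
vertex 1.727 1.508 1.784
endloop
endfacet
facet normal 0.446 0.839 0.312
outer loop
vertex 2.144 1.45 1.345
vertex 1.727 1.508 1.784
vertex 3.174 0.491 2.451
endloop
endfacet
facet normal 0.445 0.839 0.314
outer loop
vertex 3.174 0.491 2.451
vertex 1.727 1.508 1.784
vertex 2.757 0.548 2.89
endloop
endfacet
facet normal 0.576 -0.536 0.617
outer loop
vertex 3.174 0.491 2.451
vertex 2.757 0.548 2.89
vertex 2.685 -0.01 2.473
endloop
endfacet
facet normal -0.576 0.536 -0.618
outer loop
vertex 1.727 1.508 1.784
vertex 1.655 0.95 1.367
vertex 1.256 1.145 1.908
endloop
endfacet
facet normal -0.260 0.596 0.760
outer loop
vertex 1.727 1.508 1.784
vertex 1.256 1.145 1.908
vertex 2.757 0.548 2.89
endloop
endfacet
facet normal -0.259 0.597 0.759
outer loop
vertex 2.757 0.548 2.89
vertex 1.256 1.145 1.908
vertex 2.286 0.186 3.014
endloop
endfacet
facet normal 0.575 -0.536 0.618
outer loop
vertex 2.757 0.548 2.89
vertex 2.286 0.186 3.014
vertex 2.685 -0.01 2.473
endloop
endfacet
facet normal -0.576 0.536 -0.618
outer loop
vertex 1.256 1.145 1.908
vertex 1.655 0.95 1.367
vertex 1.085 0.635 1.625
endloop
endfacet
facet normal -0.768 -0.094 0.634
outer loop
vertex 1.256 1.145 1.908
vertex 1.085 0.635 1.625
vertex 2.286 0.186 3.014
endloop
endfacet
facet normal -0.768 -0.094 0.634
outer loop
vertex 2.286 0.186 3.014
vertex 1.085 0.635 1.625
vertex 2.115 -0.324 2.731
endloop
endfacet
facet normal 0.575 -0.536 0.618
outer loop
vertex 2.286 0.186 3.014
vertex 2.115 -0.324 2.731
vertex 2.685 -0.01 2.473
endloop
endfacet
facet normal -0.576 0.536 -0.618
outer loop
vertex 1.085 0.635 1.625
vertex 1.655 0.95 1.367
vertex 1.343 0.362 1.148
endloop
endfacet
facet normal -0.699 -0.715 0.031
outer loop
vertex 1.085 0.635 1.625
vertex 1.343 0.362 1.148
vertex 2.115 -0.324 2.731
endloop
endfacet
facet normal -0.699 -0.715 0.031
outer loop
vertex 2.115 -0.324 2.731
vertex 1.343 0.362 1.148
vertex 2.373 -0.597 2.254
endloop
endfacet
facet normal 0.575 -0.536 0.618
outer loop
vertex 2.115 -0.324 2.731
vertex 2.373 -0.597 2.254
vertex 2.685 -0.01 2.473
endloop
endfacet
facet normal -0.576 0.536 -0.618
outer loop
vertex 1.343 0.362 1.148
vertex 1.655 0.95 1.367
vertex 1.836 0.532 0.836
endloop
endfacet
facet normal -0.102 -0.797 -0.596
outer loop
vertex 1.343 0.362 1.148
vertex 1.836 0.532 0.836
vertex 2.373 -0.597 2.254
endloop
endfacet
facet normal -0.104 -0.797 -0.595
outer loop
vertex 2.373 -0.597 2.254
vertex 1.836 0.532 0.836
vertex 2.866 -0.428 1.942
endloop
endfacet
facet normal 0.575 -0.536 0.618
outer loop
vertex 2.373 -0.597 2.254
vertex 2.866 -0.428 1.942
vertex 2.685 -0.01 2.473
endloop
endfacet
facet normal -0.575 0.536 -0.618
outer loop
vertex 1.836 0.532 0.836
vertex 1.655 0.95 1.367
vertex 2.193 1.016 0.924
endloop
endfacet
facet normal 0.570 -0.280 -0.773
outer loop
vertex 1.836 0.532 0.836
vertex 2.193 1.016 0.924
vertex 2.866 -0.428 1.942
endloop
endfacet
facet normal 0.570 -0.280 -0.773
outer loop
vertex 2.866 -0.428 1.942
vertex 2.193 1.016 0.924
vertex 3.223 0.056 2.03
endloop
endfacet
facet normal 0.575 -0.536 0.618
outer loop
vertex 2.866 -0.428 1.942
vertex 3.223 0.056 2.03
vertex 2.685 -0.01 2.473
endloop
endfacet
facet normal -0.841 -0.159 -0.518
outer loop
vertex 2.067 2.305 0.575
vertex 1.333 3.94 1.265
vertex 2.838 3.309 -0.986
endloop
endfacet
facet normal 0.382 -0.852 -0.359
outer loop
vertex 3.847 3.5 -0.365
vertex 2.067 2.305 0.575
vertex 2.838 3.309 -0.986
endloop
endfacet
facet normal -0.841 -0.159 -0.518
outer loop
vertex 2.838 3.309 -0.986
vertex 1.333 3.94 1.265
vertex 2.104 4.944 -0.296
endloop
endfacet
facet normal 0.383 0.500 -0.777
outer loop
vertex 2.104 4.944 -0.296
vertex 3.847 3.5 -0.365
vertex 2.838 3.309 -0.986
endloop
endfacet
facet normal -0.383 -0.500 0.777
outer loop
vertex 2.067 2.305 0.575
vertex 2.342 4.131 1.886
vertex 1.333 3.94 1.265
endloop
endfacet
facet normal 0.382 -0.852 -0.359
outer loop
vertex 3.076 2.496 1.196
vertex 2.067 2.305 0.575
vertex 3.847 3.5 -0.365
endloop
endfacet
facet normal -0.383 -0.500 0.777
outer loop
vertex 3.076 2.496 1.196
vertex 2.342 4.131 1.886
vertex 2.067 2.305 0.575
endloop
endfacet
facet normal -0.382 0.852 0.359
outer loop
vertex 1.333 3.94 1.265
vertex 2.342 4.131 1.886
vertex 2.104 4.944 -0.296
endloop
endfacet
facet normal 0.383 0.500 -0.777
outer loop
vertex 3.113 5.135 0.325
vertex 3.847 3.5 -0.365
vertex 2.104 4.944 -0.296
endloop
endfacet
facet normal -0.382 0.852 0.359
outer loop
vertex 2.104 4.944 -0.296
vertex 2.342 4.131 1.886
vertex 3.113 5.135 0.325
endloop
endfacet
facet normal 0.841 0.159 0.518
outer loop
vertex 3.113 5.135 0.325
vertex 3.076 2.496 1.196
vertex 3.847 3.5 -0.365
endloop
endfacet
facet normal 0.841 0.159 0.518
outer loop
vertex 2.342 4.131 1.886
vertex 3.076 2.496 1.196
vertex 3.113 5.135 0.325
endloop
endfacet

endsolid


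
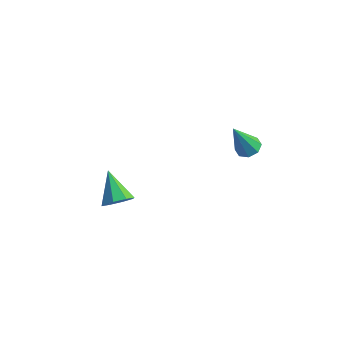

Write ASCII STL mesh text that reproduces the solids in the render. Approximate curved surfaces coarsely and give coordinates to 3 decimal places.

solid 
facet normal 0.223 0.357 -0.907
outer loop
vertex 4.057 2.012 1.538
vertex 3.649 2.615 1.675
vertex 4.358 2.428 1.776
endloop
endfacet
facet normal 0.711 -0.657 0.249
outer loop
vertex 4.057 2.012 1.538
vertex 4.358 2.428 1.776
vertex 3.171 1.845 3.625
endloop
endfacet
facet normal 0.223 0.357 -0.907
outer loop
vertex 4.358 2.428 1.776
vertex 3.649 2.615 1.675
vertex 4.245 2.953 1.955
endloop
endfacet
facet normal 0.842 -0.003 0.540
outer loop
vertex 4.358 2.428 1.776
vertex 4.245 2.953 1.955
vertex 3.171 1.845 3.625
endloop
endfacet
facet normal 0.223 0.358 -0.907
outer loop
vertex 4.245 2.953 1.955
vertex 3.649 2.615 1.675
vertex 3.782 3.28 1.97
endloop
endfacet
facet normal 0.440 0.592 0.676
outer loop
vertex 4.245 2.953 1.955
vertex 3.782 3.28 1.97
vertex 3.171 1.845 3.625
endloop
endfacet
facet normal 0.222 0.358 -0.907
outer loop
vertex 3.782 3.28 1.97
vertex 3.649 2.615 1.675
vertex 3.242 3.217 1.813
endloop
endfacet
facet normal -0.258 0.775 0.577
outer loop
vertex 3.782 3.28 1.97
vertex 3.242 3.217 1.813
vertex 3.171 1.845 3.625
endloop
endfacet
facet normal 0.222 0.358 -0.907
outer loop
vertex 3.242 3.217 1.813
vertex 3.649 2.615 1.675
vertex 2.94 2.801 1.575
endloop
endfacet
facet normal -0.845 0.441 0.301
outer loop
vertex 3.242 3.217 1.813
vertex 2.94 2.801 1.575
vertex 3.171 1.845 3.625
endloop
endfacet
facet normal 0.222 0.359 -0.907
outer loop
vertex 2.94 2.801 1.575
vertex 3.649 2.615 1.675
vertex 3.054 2.276 1.395
endloop
endfacet
facet normal -0.976 -0.215 0.010
outer loop
vertex 2.94 2.801 1.575
vertex 3.054 2.276 1.395
vertex 3.171 1.845 3.625
endloop
endfacet
facet normal 0.223 0.357 -0.907
outer loop
vertex 3.054 2.276 1.395
vertex 3.649 2.615 1.675
vertex 3.516 1.949 1.38
endloop
endfacet
facet normal -0.576 -0.808 -0.126
outer loop
vertex 3.054 2.276 1.395
vertex 3.516 1.949 1.38
vertex 3.171 1.845 3.625
endloop
endfacet
facet normal 0.223 0.357 -0.907
outer loop
vertex 3.516 1.949 1.38
vertex 3.649 2.615 1.675
vertex 4.057 2.012 1.538
endloop
endfacet
facet normal 0.123 -0.992 -0.027
outer loop
vertex 3.516 1.949 1.38
vertex 4.057 2.012 1.538
vertex 3.171 1.845 3.625
endloop
endfacet
facet normal 0.642 -0.466 -0.609
outer loop
vertex -1.98 0.305 -4.139
vertex -2.689 -0.229 -4.478
vertex -2.306 0.608 -4.714
endloop
endfacet
facet normal 0.320 0.901 0.293
outer loop
vertex -1.98 0.305 -4.139
vertex -2.306 0.608 -4.714
vertex -4.011 0.729 -3.222
endloop
endfacet
facet normal 0.642 -0.465 -0.610
outer loop
vertex -2.306 0.608 -4.714
vertex -2.689 -0.229 -4.478
vertex -2.856 0.421 -5.15
endloop
endfacet
facet normal -0.139 0.962 -0.237
outer loop
vertex -2.306 0.608 -4.714
vertex -2.856 0.421 -5.15
vertex -4.011 0.729 -3.222
endloop
endfacet
facet normal 0.642 -0.465 -0.609
outer loop
vertex -2.856 0.421 -5.15
vertex -2.689 -0.229 -4.478
vertex -3.308 -0.147 -5.193
endloop
endfacet
facet normal -0.664 0.566 -0.488
outer loop
vertex -2.856 0.421 -5.15
vertex -3.308 -0.147 -5.193
vertex -4.011 0.729 -3.222
endloop
endfacet
facet normal 0.642 -0.465 -0.609
outer loop
vertex -3.308 -0.147 -5.193
vertex -2.689 -0.229 -4.478
vertex -3.397 -0.763 -4.817
endloop
endfacet
facet normal -0.948 -0.055 -0.314
outer loop
vertex -3.308 -0.147 -5.193
vertex -3.397 -0.763 -4.817
vertex -4.011 0.729 -3.222
endloop
endfacet
facet normal 0.642 -0.465 -0.609
outer loop
vertex -3.397 -0.763 -4.817
vertex -2.689 -0.229 -4.478
vertex -3.071 -1.066 -4.242
endloop
endfacet
facet normal -0.824 -0.536 0.184
outer loop
vertex -3.397 -0.763 -4.817
vertex -3.071 -1.066 -4.242
vertex -4.011 0.729 -3.222
endloop
endfacet
facet normal 0.642 -0.465 -0.609
outer loop
vertex -3.071 -1.066 -4.242
vertex -2.689 -0.229 -4.478
vertex -2.521 -0.879 -3.805
endloop
endfacet
facet normal -0.365 -0.597 0.715
outer loop
vertex -3.071 -1.066 -4.242
vertex -2.521 -0.879 -3.805
vertex -4.011 0.729 -3.222
endloop
endfacet
facet normal 0.643 -0.465 -0.609
outer loop
vertex -2.521 -0.879 -3.805
vertex -2.689 -0.229 -4.478
vertex -2.069 -0.31 -3.762
endloop
endfacet
facet normal 0.161 -0.201 0.966
outer loop
vertex -2.521 -0.879 -3.805
vertex -2.069 -0.31 -3.762
vertex -4.011 0.729 -3.222
endloop
endfacet
facet normal 0.642 -0.466 -0.609
outer loop
vertex -2.069 -0.31 -3.762
vertex -2.689 -0.229 -4.478
vertex -1.98 0.305 -4.139
endloop
endfacet
facet normal 0.445 0.420 0.791
outer loop
vertex -2.069 -0.31 -3.762
vertex -1.98 0.305 -4.139
vertex -4.011 0.729 -3.222
endloop
endfacet

endsolid


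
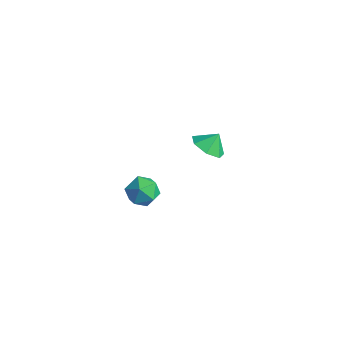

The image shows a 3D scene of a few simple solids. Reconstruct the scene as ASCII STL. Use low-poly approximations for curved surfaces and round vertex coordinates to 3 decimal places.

solid 
facet normal -0.771 0.504 0.388
outer loop
vertex 2.574 -2.641 4.097
vertex 1.971 -3.391 3.873
vertex 2.427 -3.368 4.75
endloop
endfacet
facet normal -0.162 0.677 0.718
outer loop
vertex 2.574 -2.641 4.097
vertex 2.427 -3.368 4.75
vertex 3.335 -3.005 4.612
endloop
endfacet
facet normal 0.290 0.929 0.228
outer loop
vertex 2.574 -2.641 4.097
vertex 3.335 -3.005 4.612
vertex 3.441 -2.802 3.651
endloop
endfacet
facet normal -0.039 0.913 -0.406
outer loop
vertex 2.574 -2.641 4.097
vertex 3.441 -2.802 3.651
vertex 2.598 -3.041 3.194
endloop
endfacet
facet normal -0.695 0.650 -0.307
outer loop
vertex 2.574 -2.641 4.097
vertex 2.598 -3.041 3.194
vertex 1.971 -3.391 3.873
endloop
endfacet
facet normal 0.119 0.079 0.990
outer loop
vertex 3.335 -3.005 4.612
vertex 2.427 -3.368 4.75
vertex 3.202 -3.979 4.706
endloop
endfacet
facet normal -0.867 -0.199 0.456
outer loop
vertex 2.427 -3.368 4.75
vertex 1.971 -3.391 3.873
vertex 2.359 -4.218 4.249
endloop
endfacet
facet normal -0.744 0.037 -0.668
outer loop
vertex 1.971 -3.391 3.873
vertex 2.598 -3.041 3.194
vertex 2.465 -4.015 3.288
endloop
endfacet
facet normal 0.318 0.462 -0.828
outer loop
vertex 2.598 -3.041 3.194
vertex 3.441 -2.802 3.651
vertex 3.373 -3.652 3.15
endloop
endfacet
facet normal 0.850 0.488 0.197
outer loop
vertex 3.441 -2.802 3.651
vertex 3.335 -3.005 4.612
vertex 3.829 -3.629 4.027
endloop
endfacet
facet normal 0.039 -0.913 0.406
outer loop
vertex 3.226 -4.379 3.803
vertex 3.202 -3.979 4.706
vertex 2.359 -4.218 4.249
endloop
endfacet
facet normal -0.290 -0.929 -0.228
outer loop
vertex 3.226 -4.379 3.803
vertex 2.359 -4.218 4.249
vertex 2.465 -4.015 3.288
endloop
endfacet
facet normal 0.162 -0.677 -0.718
outer loop
vertex 3.226 -4.379 3.803
vertex 2.465 -4.015 3.288
vertex 3.373 -3.652 3.15
endloop
endfacet
facet normal 0.771 -0.504 -0.388
outer loop
vertex 3.226 -4.379 3.803
vertex 3.373 -3.652 3.15
vertex 3.829 -3.629 4.027
endloop
endfacet
facet normal 0.695 -0.650 0.307
outer loop
vertex 3.226 -4.379 3.803
vertex 3.829 -3.629 4.027
vertex 3.202 -3.979 4.706
endloop
endfacet
facet normal -0.318 -0.462 0.828
outer loop
vertex 2.359 -4.218 4.249
vertex 3.202 -3.979 4.706
vertex 2.427 -3.368 4.75
endloop
endfacet
facet normal -0.850 -0.488 -0.197
outer loop
vertex 2.465 -4.015 3.288
vertex 2.359 -4.218 4.249
vertex 1.971 -3.391 3.873
endloop
endfacet
facet normal -0.119 -0.079 -0.990
outer loop
vertex 3.373 -3.652 3.15
vertex 2.465 -4.015 3.288
vertex 2.598 -3.041 3.194
endloop
endfacet
facet normal 0.867 0.199 -0.456
outer loop
vertex 3.829 -3.629 4.027
vertex 3.373 -3.652 3.15
vertex 3.441 -2.802 3.651
endloop
endfacet
facet normal 0.744 -0.037 0.668
outer loop
vertex 3.202 -3.979 4.706
vertex 3.829 -3.629 4.027
vertex 3.335 -3.005 4.612
endloop
endfacet
facet normal -0.189 -0.587 -0.787
outer loop
vertex 1.196 2.663 1.276
vertex 0.568 3.403 0.875
vertex 1.599 3.269 0.727
endloop
endfacet
facet normal 0.784 0.040 0.619
outer loop
vertex 1.196 2.663 1.276
vertex 1.599 3.269 0.727
vertex 0.772 4.037 1.725
endloop
endfacet
facet normal -0.189 -0.588 -0.786
outer loop
vertex 1.599 3.269 0.727
vertex 0.568 3.403 0.875
vertex 1.224 3.975 0.289
endloop
endfacet
facet normal 0.795 0.563 0.226
outer loop
vertex 1.599 3.269 0.727
vertex 1.224 3.975 0.289
vertex 0.772 4.037 1.725
endloop
endfacet
facet normal -0.190 -0.588 -0.786
outer loop
vertex 1.224 3.975 0.289
vertex 0.568 3.403 0.875
vertex 0.356 4.25 0.293
endloop
endfacet
facet normal 0.302 0.952 0.054
outer loop
vertex 1.224 3.975 0.289
vertex 0.356 4.25 0.293
vertex 0.772 4.037 1.725
endloop
endfacet
facet normal -0.189 -0.588 -0.787
outer loop
vertex 0.356 4.25 0.293
vertex 0.568 3.403 0.875
vertex -0.353 3.887 0.735
endloop
endfacet
facet normal -0.325 0.917 0.231
outer loop
vertex 0.356 4.25 0.293
vertex -0.353 3.887 0.735
vertex 0.772 4.037 1.725
endloop
endfacet
facet normal -0.189 -0.588 -0.786
outer loop
vertex -0.353 3.887 0.735
vertex 0.568 3.403 0.875
vertex -0.369 3.159 1.283
endloop
endfacet
facet normal -0.614 0.483 0.624
outer loop
vertex -0.353 3.887 0.735
vertex -0.369 3.159 1.283
vertex 0.772 4.037 1.725
endloop
endfacet
facet normal -0.189 -0.588 -0.786
outer loop
vertex -0.369 3.159 1.283
vertex 0.568 3.403 0.875
vertex 0.321 2.615 1.524
endloop
endfacet
facet normal -0.346 -0.023 0.938
outer loop
vertex -0.369 3.159 1.283
vertex 0.321 2.615 1.524
vertex 0.772 4.037 1.725
endloop
endfacet
facet normal -0.191 -0.588 -0.786
outer loop
vertex 0.321 2.615 1.524
vertex 0.568 3.403 0.875
vertex 1.196 2.663 1.276
endloop
endfacet
facet normal 0.277 -0.220 0.935
outer loop
vertex 0.321 2.615 1.524
vertex 1.196 2.663 1.276
vertex 0.772 4.037 1.725
endloop
endfacet

endsolid


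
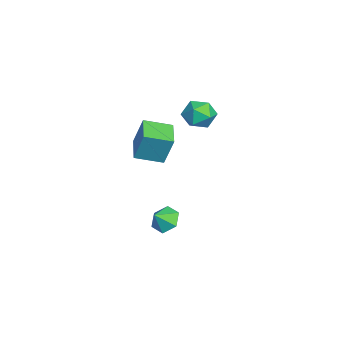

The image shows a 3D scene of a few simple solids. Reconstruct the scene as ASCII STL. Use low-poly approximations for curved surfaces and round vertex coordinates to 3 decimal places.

solid 
facet normal -0.485 0.550 -0.680
outer loop
vertex 0.032 1.182 -3.798
vertex -0.662 1.316 -3.194
vertex 0.051 1.911 -3.222
endloop
endfacet
facet normal 0.988 -0.110 0.106
outer loop
vertex 0.032 1.182 -3.798
vertex 0.051 1.911 -3.222
vertex -0.158 0.744 -2.486
endloop
endfacet
facet normal -0.486 0.550 -0.680
outer loop
vertex 0.051 1.911 -3.222
vertex -0.662 1.316 -3.194
vertex -0.643 2.046 -2.617
endloop
endfacet
facet normal 0.658 0.314 0.685
outer loop
vertex 0.051 1.911 -3.222
vertex -0.643 2.046 -2.617
vertex -0.158 0.744 -2.486
endloop
endfacet
facet normal -0.486 0.550 -0.680
outer loop
vertex -0.643 2.046 -2.617
vertex -0.662 1.316 -3.194
vertex -1.357 1.45 -2.589
endloop
endfacet
facet normal -0.034 0.088 0.996
outer loop
vertex -0.643 2.046 -2.617
vertex -1.357 1.45 -2.589
vertex -0.158 0.744 -2.486
endloop
endfacet
facet normal -0.486 0.550 -0.680
outer loop
vertex -1.357 1.45 -2.589
vertex -0.662 1.316 -3.194
vertex -1.376 0.72 -3.166
endloop
endfacet
facet normal -0.394 -0.564 0.726
outer loop
vertex -1.357 1.45 -2.589
vertex -1.376 0.72 -3.166
vertex -0.158 0.744 -2.486
endloop
endfacet
facet normal -0.486 0.550 -0.680
outer loop
vertex -1.376 0.72 -3.166
vertex -0.662 1.316 -3.194
vertex -0.682 0.586 -3.77
endloop
endfacet
facet normal -0.063 -0.987 0.147
outer loop
vertex -1.376 0.72 -3.166
vertex -0.682 0.586 -3.77
vertex -0.158 0.744 -2.486
endloop
endfacet
facet normal -0.486 0.550 -0.680
outer loop
vertex -0.682 0.586 -3.77
vertex -0.662 1.316 -3.194
vertex 0.032 1.182 -3.798
endloop
endfacet
facet normal 0.628 -0.761 -0.163
outer loop
vertex -0.682 0.586 -3.77
vertex 0.032 1.182 -3.798
vertex -0.158 0.744 -2.486
endloop
endfacet
facet normal 0.058 -0.105 0.993
outer loop
vertex -3.289 3.643 4.337
vertex -3.68 2.671 4.257
vertex -2.641 2.824 4.212
endloop
endfacet
facet normal 0.567 0.334 0.753
outer loop
vertex -3.289 3.643 4.337
vertex -2.641 2.824 4.212
vertex -2.467 3.717 3.685
endloop
endfacet
facet normal 0.250 0.875 0.415
outer loop
vertex -3.289 3.643 4.337
vertex -2.467 3.717 3.685
vertex -3.399 4.116 3.405
endloop
endfacet
facet normal -0.456 0.771 0.445
outer loop
vertex -3.289 3.643 4.337
vertex -3.399 4.116 3.405
vertex -4.149 3.469 3.758
endloop
endfacet
facet normal -0.574 0.165 0.802
outer loop
vertex -3.289 3.643 4.337
vertex -4.149 3.469 3.758
vertex -3.68 2.671 4.257
endloop
endfacet
facet normal 0.961 -0.024 0.277
outer loop
vertex -2.467 3.717 3.685
vertex -2.641 2.824 4.212
vertex -2.351 2.791 3.202
endloop
endfacet
facet normal 0.137 -0.735 0.664
outer loop
vertex -2.641 2.824 4.212
vertex -3.68 2.671 4.257
vertex -3.101 2.144 3.555
endloop
endfacet
facet normal -0.886 -0.297 0.357
outer loop
vertex -3.68 2.671 4.257
vertex -4.149 3.469 3.758
vertex -4.033 2.543 3.275
endloop
endfacet
facet normal -0.695 0.684 -0.222
outer loop
vertex -4.149 3.469 3.758
vertex -3.399 4.116 3.405
vertex -3.859 3.436 2.748
endloop
endfacet
facet normal 0.447 0.853 -0.272
outer loop
vertex -3.399 4.116 3.405
vertex -2.467 3.717 3.685
vertex -2.82 3.589 2.703
endloop
endfacet
facet normal 0.456 -0.771 -0.445
outer loop
vertex -3.211 2.617 2.623
vertex -2.351 2.791 3.202
vertex -3.101 2.144 3.555
endloop
endfacet
facet normal -0.250 -0.875 -0.415
outer loop
vertex -3.211 2.617 2.623
vertex -3.101 2.144 3.555
vertex -4.033 2.543 3.275
endloop
endfacet
facet normal -0.567 -0.334 -0.753
outer loop
vertex -3.211 2.617 2.623
vertex -4.033 2.543 3.275
vertex -3.859 3.436 2.748
endloop
endfacet
facet normal -0.058 0.105 -0.993
outer loop
vertex -3.211 2.617 2.623
vertex -3.859 3.436 2.748
vertex -2.82 3.589 2.703
endloop
endfacet
facet normal 0.574 -0.165 -0.802
outer loop
vertex -3.211 2.617 2.623
vertex -2.82 3.589 2.703
vertex -2.351 2.791 3.202
endloop
endfacet
facet normal 0.695 -0.684 0.222
outer loop
vertex -3.101 2.144 3.555
vertex -2.351 2.791 3.202
vertex -2.641 2.824 4.212
endloop
endfacet
facet normal -0.447 -0.853 0.272
outer loop
vertex -4.033 2.543 3.275
vertex -3.101 2.144 3.555
vertex -3.68 2.671 4.257
endloop
endfacet
facet normal -0.961 0.024 -0.277
outer loop
vertex -3.859 3.436 2.748
vertex -4.033 2.543 3.275
vertex -4.149 3.469 3.758
endloop
endfacet
facet normal -0.137 0.735 -0.664
outer loop
vertex -2.82 3.589 2.703
vertex -3.859 3.436 2.748
vertex -3.399 4.116 3.405
endloop
endfacet
facet normal 0.886 0.297 -0.357
outer loop
vertex -2.351 2.791 3.202
vertex -2.82 3.589 2.703
vertex -2.467 3.717 3.685
endloop
endfacet
facet normal -0.987 -0.034 0.157
outer loop
vertex 0.167 0.203 5.079
vertex 0.042 1.745 4.632
vertex -0.091 -0.321 3.345
endloop
endfacet
facet normal 0.078 -0.957 0.278
outer loop
vertex 1.518 -0.265 3.088
vertex 0.167 0.203 5.079
vertex -0.091 -0.321 3.345
endloop
endfacet
facet normal -0.987 -0.034 0.157
outer loop
vertex -0.091 -0.321 3.345
vertex 0.042 1.745 4.632
vertex -0.216 1.221 2.898
endloop
endfacet
facet normal -0.141 -0.286 -0.948
outer loop
vertex -0.216 1.221 2.898
vertex 1.518 -0.265 3.088
vertex -0.091 -0.321 3.345
endloop
endfacet
facet normal 0.141 0.286 0.948
outer loop
vertex 0.167 0.203 5.079
vertex 1.651 1.801 4.375
vertex 0.042 1.745 4.632
endloop
endfacet
facet normal 0.078 -0.957 0.278
outer loop
vertex 1.776 0.259 4.822
vertex 0.167 0.203 5.079
vertex 1.518 -0.265 3.088
endloop
endfacet
facet normal 0.141 0.286 0.948
outer loop
vertex 1.776 0.259 4.822
vertex 1.651 1.801 4.375
vertex 0.167 0.203 5.079
endloop
endfacet
facet normal -0.078 0.957 -0.278
outer loop
vertex 0.042 1.745 4.632
vertex 1.651 1.801 4.375
vertex -0.216 1.221 2.898
endloop
endfacet
facet normal -0.141 -0.286 -0.948
outer loop
vertex 1.393 1.277 2.641
vertex 1.518 -0.265 3.088
vertex -0.216 1.221 2.898
endloop
endfacet
facet normal -0.078 0.957 -0.278
outer loop
vertex -0.216 1.221 2.898
vertex 1.651 1.801 4.375
vertex 1.393 1.277 2.641
endloop
endfacet
facet normal 0.987 0.034 -0.157
outer loop
vertex 1.393 1.277 2.641
vertex 1.776 0.259 4.822
vertex 1.518 -0.265 3.088
endloop
endfacet
facet normal 0.987 0.034 -0.157
outer loop
vertex 1.651 1.801 4.375
vertex 1.776 0.259 4.822
vertex 1.393 1.277 2.641
endloop
endfacet

endsolid


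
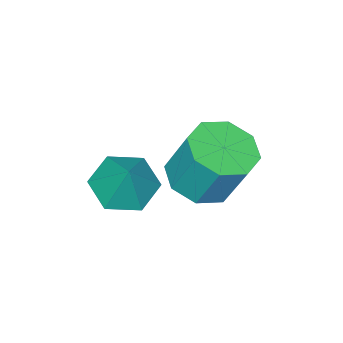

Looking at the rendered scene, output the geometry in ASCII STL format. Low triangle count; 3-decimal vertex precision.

solid 
facet normal 0.037 -0.423 -0.905
outer loop
vertex 3.384 1.5 -1.504
vertex 2.683 1.586 -1.573
vertex 3.254 1.976 -1.732
endloop
endfacet
facet normal 0.970 0.232 -0.068
outer loop
vertex 3.384 1.5 -1.504
vertex 3.254 1.976 -1.732
vertex 3.339 2.008 -0.417
endloop
endfacet
facet normal 0.970 0.232 -0.068
outer loop
vertex 3.339 2.008 -0.417
vertex 3.254 1.976 -1.732
vertex 3.209 2.484 -0.645
endloop
endfacet
facet normal -0.038 0.423 0.905
outer loop
vertex 3.339 2.008 -0.417
vertex 3.209 2.484 -0.645
vertex 2.637 2.094 -0.487
endloop
endfacet
facet normal 0.037 -0.423 -0.905
outer loop
vertex 3.254 1.976 -1.732
vertex 2.683 1.586 -1.573
vertex 2.79 2.224 -1.867
endloop
endfacet
facet normal 0.519 0.783 -0.344
outer loop
vertex 3.254 1.976 -1.732
vertex 2.79 2.224 -1.867
vertex 3.209 2.484 -0.645
endloop
endfacet
facet normal 0.517 0.784 -0.344
outer loop
vertex 3.209 2.484 -0.645
vertex 2.79 2.224 -1.867
vertex 2.745 2.731 -0.78
endloop
endfacet
facet normal -0.038 0.423 0.905
outer loop
vertex 3.209 2.484 -0.645
vertex 2.745 2.731 -0.78
vertex 2.637 2.094 -0.487
endloop
endfacet
facet normal 0.038 -0.423 -0.905
outer loop
vertex 2.79 2.224 -1.867
vertex 2.683 1.586 -1.573
vertex 2.263 2.098 -1.83
endloop
endfacet
facet normal -0.239 0.876 -0.419
outer loop
vertex 2.79 2.224 -1.867
vertex 2.263 2.098 -1.83
vertex 2.745 2.731 -0.78
endloop
endfacet
facet normal -0.238 0.876 -0.419
outer loop
vertex 2.745 2.731 -0.78
vertex 2.263 2.098 -1.83
vertex 2.217 2.605 -0.743
endloop
endfacet
facet normal -0.037 0.423 0.905
outer loop
vertex 2.745 2.731 -0.78
vertex 2.217 2.605 -0.743
vertex 2.637 2.094 -0.487
endloop
endfacet
facet normal 0.038 -0.423 -0.905
outer loop
vertex 2.263 2.098 -1.83
vertex 2.683 1.586 -1.573
vertex 1.981 1.672 -1.643
endloop
endfacet
facet normal -0.854 0.456 -0.249
outer loop
vertex 2.263 2.098 -1.83
vertex 1.981 1.672 -1.643
vertex 2.217 2.605 -0.743
endloop
endfacet
facet normal -0.855 0.456 -0.248
outer loop
vertex 2.217 2.605 -0.743
vertex 1.981 1.672 -1.643
vertex 1.936 2.18 -0.556
endloop
endfacet
facet normal -0.037 0.423 0.905
outer loop
vertex 2.217 2.605 -0.743
vertex 1.936 2.18 -0.556
vertex 2.637 2.094 -0.487
endloop
endfacet
facet normal 0.038 -0.423 -0.905
outer loop
vertex 1.981 1.672 -1.643
vertex 2.683 1.586 -1.573
vertex 2.111 1.196 -1.415
endloop
endfacet
facet normal -0.970 -0.232 0.068
outer loop
vertex 1.981 1.672 -1.643
vertex 2.111 1.196 -1.415
vertex 1.936 2.18 -0.556
endloop
endfacet
facet normal -0.970 -0.232 0.068
outer loop
vertex 1.936 2.18 -0.556
vertex 2.111 1.196 -1.415
vertex 2.066 1.704 -0.328
endloop
endfacet
facet normal -0.037 0.423 0.905
outer loop
vertex 1.936 2.18 -0.556
vertex 2.066 1.704 -0.328
vertex 2.637 2.094 -0.487
endloop
endfacet
facet normal 0.038 -0.423 -0.905
outer loop
vertex 2.111 1.196 -1.415
vertex 2.683 1.586 -1.573
vertex 2.575 0.949 -1.28
endloop
endfacet
facet normal -0.517 -0.783 0.345
outer loop
vertex 2.111 1.196 -1.415
vertex 2.575 0.949 -1.28
vertex 2.066 1.704 -0.328
endloop
endfacet
facet normal -0.518 -0.783 0.344
outer loop
vertex 2.066 1.704 -0.328
vertex 2.575 0.949 -1.28
vertex 2.53 1.456 -0.193
endloop
endfacet
facet normal -0.037 0.423 0.905
outer loop
vertex 2.066 1.704 -0.328
vertex 2.53 1.456 -0.193
vertex 2.637 2.094 -0.487
endloop
endfacet
facet normal 0.037 -0.423 -0.905
outer loop
vertex 2.575 0.949 -1.28
vertex 2.683 1.586 -1.573
vertex 3.103 1.075 -1.317
endloop
endfacet
facet normal 0.238 -0.876 0.419
outer loop
vertex 2.575 0.949 -1.28
vertex 3.103 1.075 -1.317
vertex 2.53 1.456 -0.193
endloop
endfacet
facet normal 0.239 -0.876 0.419
outer loop
vertex 2.53 1.456 -0.193
vertex 3.103 1.075 -1.317
vertex 3.057 1.582 -0.23
endloop
endfacet
facet normal -0.038 0.423 0.905
outer loop
vertex 2.53 1.456 -0.193
vertex 3.057 1.582 -0.23
vertex 2.637 2.094 -0.487
endloop
endfacet
facet normal 0.037 -0.423 -0.905
outer loop
vertex 3.103 1.075 -1.317
vertex 2.683 1.586 -1.573
vertex 3.384 1.5 -1.504
endloop
endfacet
facet normal 0.855 -0.456 0.249
outer loop
vertex 3.103 1.075 -1.317
vertex 3.384 1.5 -1.504
vertex 3.057 1.582 -0.23
endloop
endfacet
facet normal 0.854 -0.456 0.249
outer loop
vertex 3.057 1.582 -0.23
vertex 3.384 1.5 -1.504
vertex 3.339 2.008 -0.417
endloop
endfacet
facet normal -0.038 0.423 0.905
outer loop
vertex 3.057 1.582 -0.23
vertex 3.339 2.008 -0.417
vertex 2.637 2.094 -0.487
endloop
endfacet
facet normal -0.330 -0.445 -0.833
outer loop
vertex 3.922 0.331 -2.468
vertex 3.3 0.251 -2.179
vertex 3.442 0.821 -2.54
endloop
endfacet
facet normal 0.717 0.695 -0.053
outer loop
vertex 3.922 0.331 -2.468
vertex 3.442 0.821 -2.54
vertex 3.64 0.709 -1.321
endloop
endfacet
facet normal -0.330 -0.445 -0.833
outer loop
vertex 3.442 0.821 -2.54
vertex 3.3 0.251 -2.179
vertex 2.82 0.741 -2.251
endloop
endfacet
facet normal -0.079 0.991 0.104
outer loop
vertex 3.442 0.821 -2.54
vertex 2.82 0.741 -2.251
vertex 3.64 0.709 -1.321
endloop
endfacet
facet normal -0.329 -0.445 -0.833
outer loop
vertex 2.82 0.741 -2.251
vertex 3.3 0.251 -2.179
vertex 2.679 0.17 -1.89
endloop
endfacet
facet normal -0.632 0.520 0.575
outer loop
vertex 2.82 0.741 -2.251
vertex 2.679 0.17 -1.89
vertex 3.64 0.709 -1.321
endloop
endfacet
facet normal -0.329 -0.446 -0.832
outer loop
vertex 2.679 0.17 -1.89
vertex 3.3 0.251 -2.179
vertex 3.159 -0.32 -1.817
endloop
endfacet
facet normal -0.387 -0.247 0.888
outer loop
vertex 2.679 0.17 -1.89
vertex 3.159 -0.32 -1.817
vertex 3.64 0.709 -1.321
endloop
endfacet
facet normal -0.329 -0.446 -0.832
outer loop
vertex 3.159 -0.32 -1.817
vertex 3.3 0.251 -2.179
vertex 3.781 -0.24 -2.106
endloop
endfacet
facet normal 0.410 -0.544 0.732
outer loop
vertex 3.159 -0.32 -1.817
vertex 3.781 -0.24 -2.106
vertex 3.64 0.709 -1.321
endloop
endfacet
facet normal -0.329 -0.446 -0.832
outer loop
vertex 3.781 -0.24 -2.106
vertex 3.3 0.251 -2.179
vertex 3.922 0.331 -2.468
endloop
endfacet
facet normal 0.963 -0.073 0.261
outer loop
vertex 3.781 -0.24 -2.106
vertex 3.922 0.331 -2.468
vertex 3.64 0.709 -1.321
endloop
endfacet

endsolid
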